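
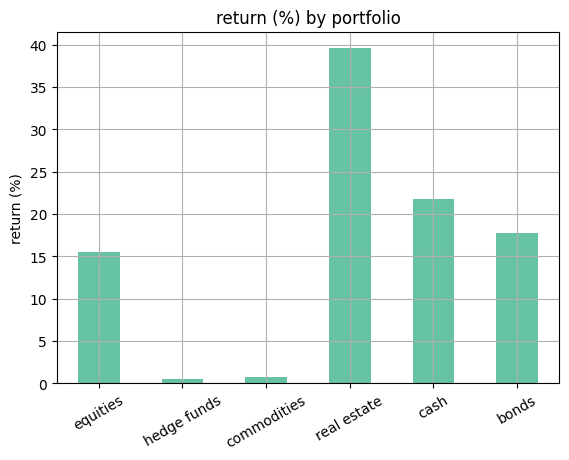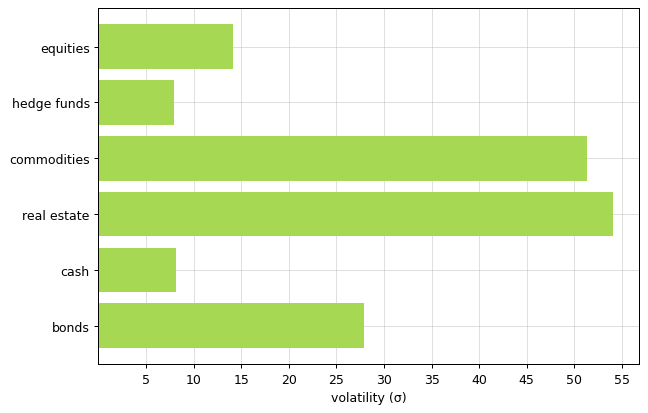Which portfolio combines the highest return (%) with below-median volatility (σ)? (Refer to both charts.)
cash

Chart 2 median volatility (σ) ≈ 20; below-median portfolios: equities, hedge funds, cash. Among those, cash has the highest return (%) (≈ 20).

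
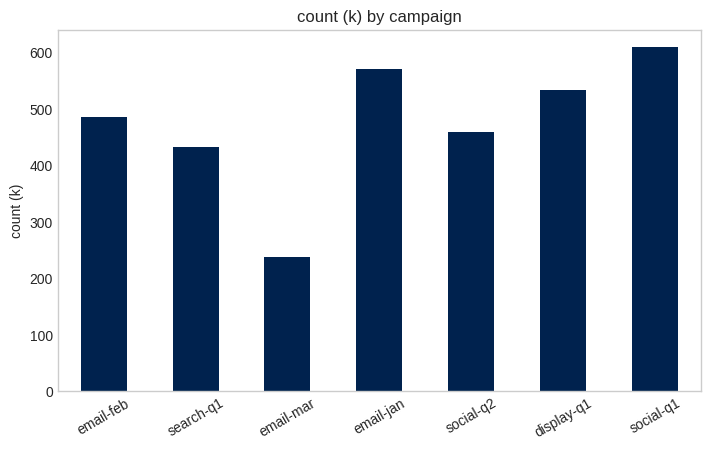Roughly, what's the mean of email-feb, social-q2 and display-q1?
≈ 500

(500 + 500 + 500) / 3 ≈ 500.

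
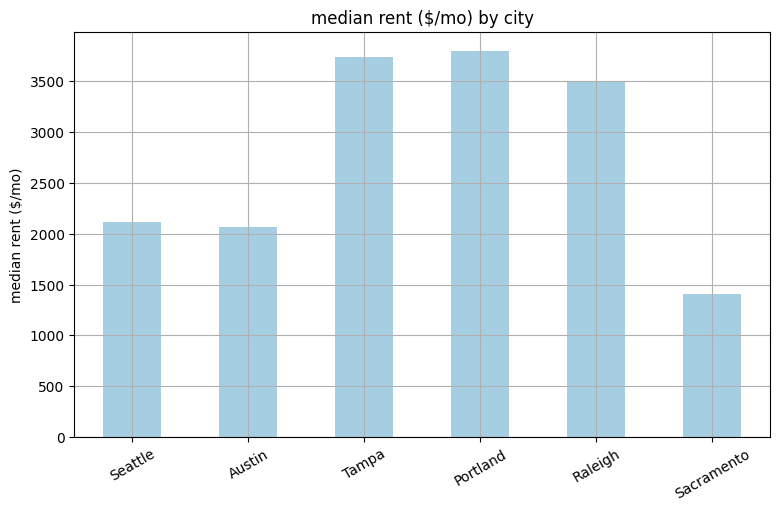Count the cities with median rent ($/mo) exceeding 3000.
Above 3000: Tampa, Portland, Raleigh.

3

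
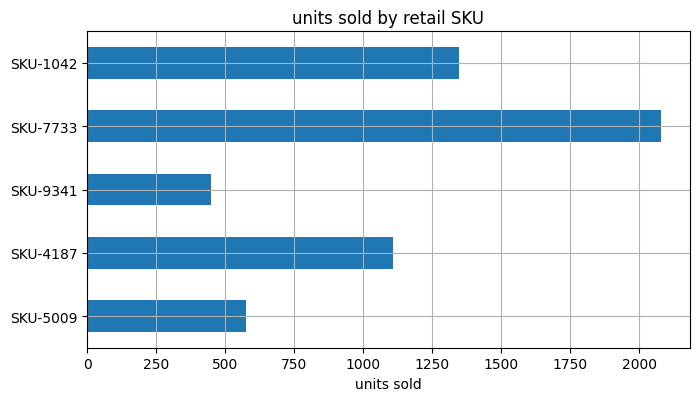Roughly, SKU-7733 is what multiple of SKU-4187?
SKU-7733 ≈ 2000, SKU-4187 ≈ 1200; 2000/1200 ≈ 1.67.

≈ 1.67×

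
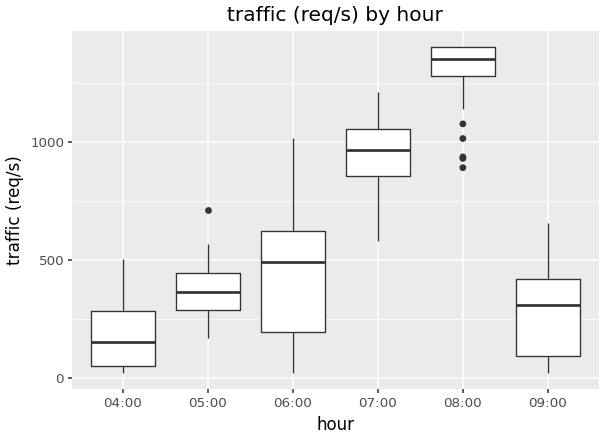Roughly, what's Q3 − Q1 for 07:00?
≈ 200

Q3 ≈ 1100, Q1 ≈ 900; IQR ≈ 200.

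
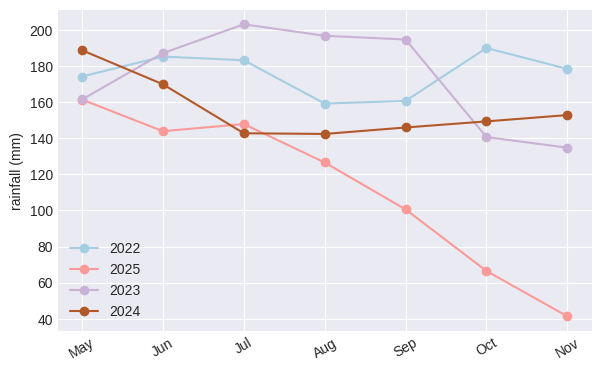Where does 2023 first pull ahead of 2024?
Jun

May: 2023 ≈ 160 vs 2024 ≈ 180 (not yet); Jun: 2023 ≈ 180 vs 2024 ≈ 160 (first crossover).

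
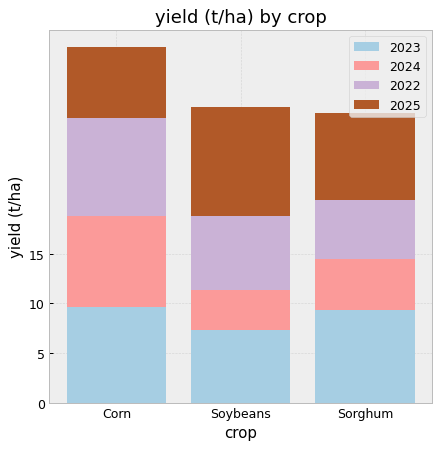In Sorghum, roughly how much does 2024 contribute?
≈ 5

2024 top ≈ 15, bottom ≈ 10; segment ≈ 5.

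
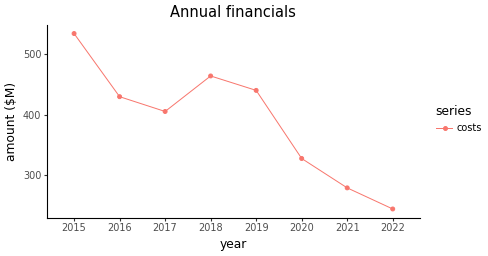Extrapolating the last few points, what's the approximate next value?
Last three: 325, 275, 250 → slope ≈ -37.5/step → next ≈ 212.5.

≈ 212.5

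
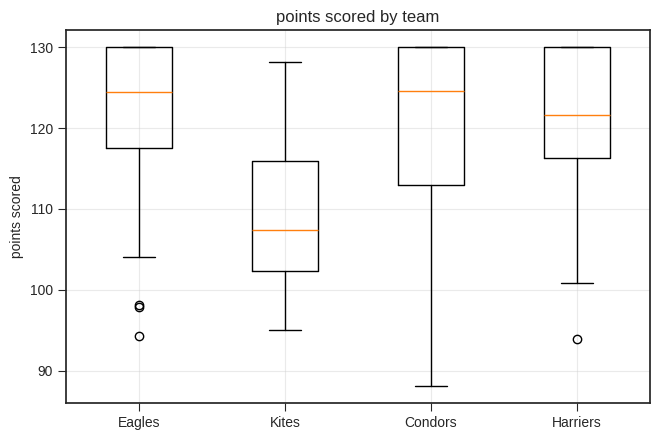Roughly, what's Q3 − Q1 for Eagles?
Q3 ≈ 130, Q1 ≈ 118; IQR ≈ 12.

≈ 12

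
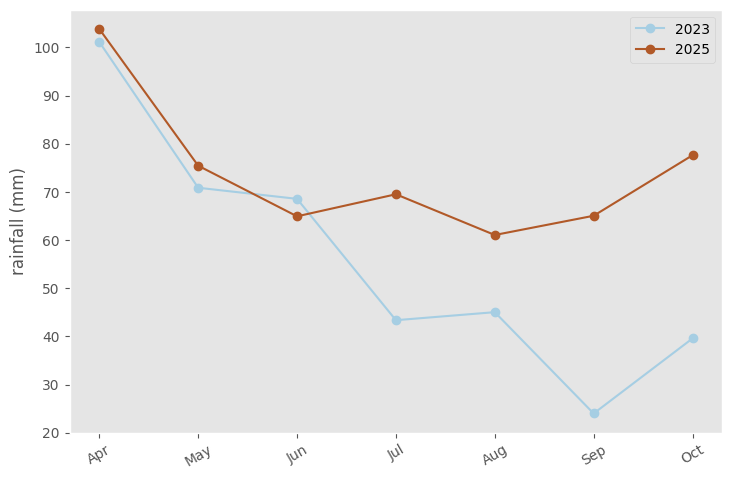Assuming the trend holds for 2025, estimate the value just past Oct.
Last three: 60, 70, 80 → slope ≈ 10/step → next ≈ 90.

≈ 90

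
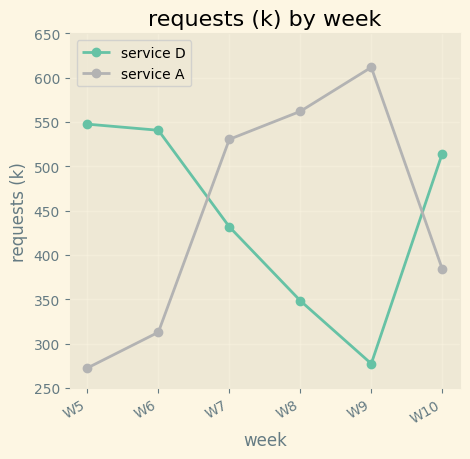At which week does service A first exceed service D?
W7

W6: service A ≈ 300 vs service D ≈ 550 (not yet); W7: service A ≈ 550 vs service D ≈ 450 (first crossover).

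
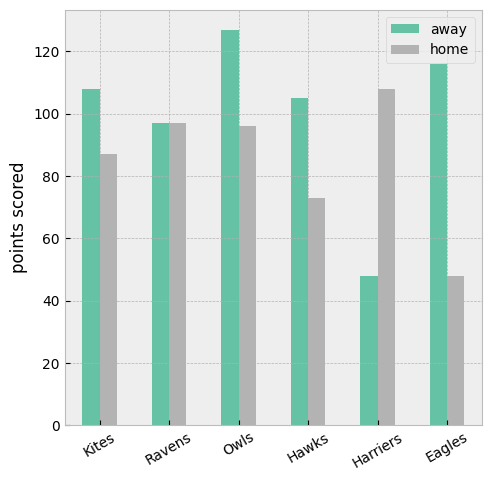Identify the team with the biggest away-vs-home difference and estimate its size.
Eagles: away ≈ 120, home ≈ 40 → gap ≈ 80. Next-largest (Harriers) is only ≈ 60.

Eagles, ≈ 80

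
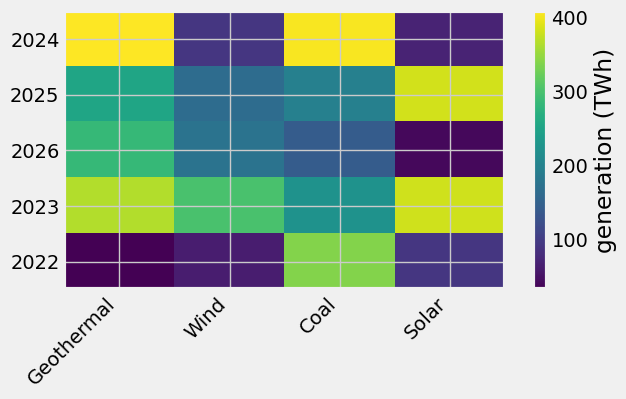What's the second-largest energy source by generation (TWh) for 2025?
Geothermal

Top 3 for 2025: Solar ≈ 400, Geothermal ≈ 250, Coal ≈ 200.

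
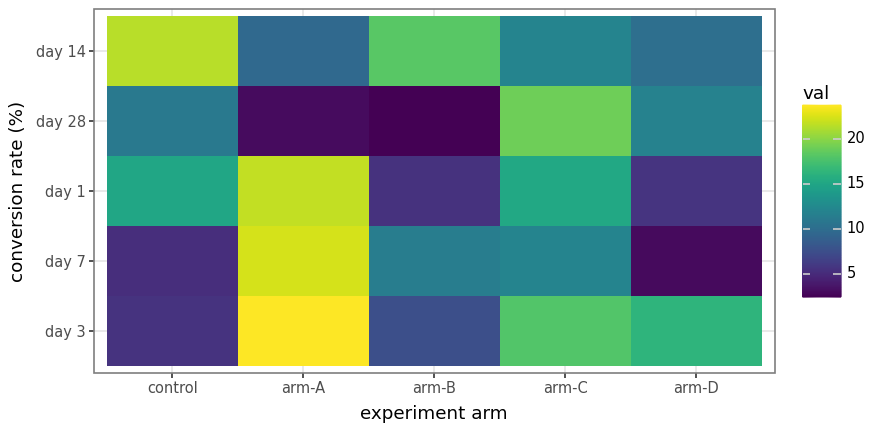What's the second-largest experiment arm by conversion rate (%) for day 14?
Top 3 for day 14: control ≈ 22, arm-B ≈ 18, arm-C ≈ 12.

arm-B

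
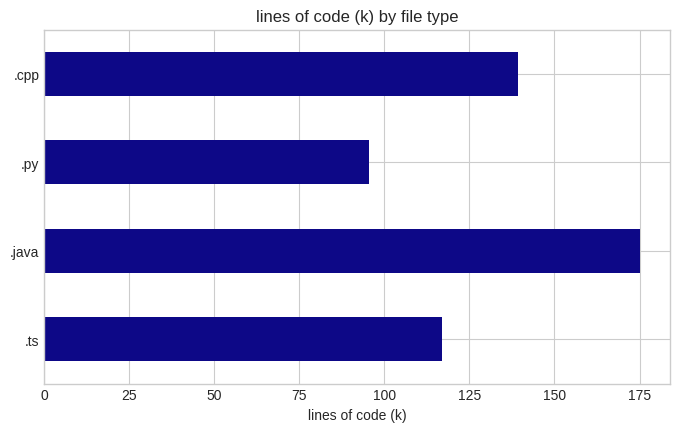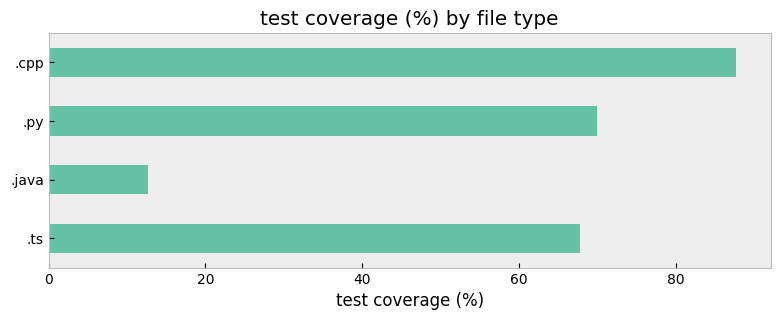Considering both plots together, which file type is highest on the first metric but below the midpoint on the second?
Chart 2 median test coverage (%) ≈ 70; below-median file types: .ts, .java. Among those, .java has the highest lines of code (k) (≈ 180).

.java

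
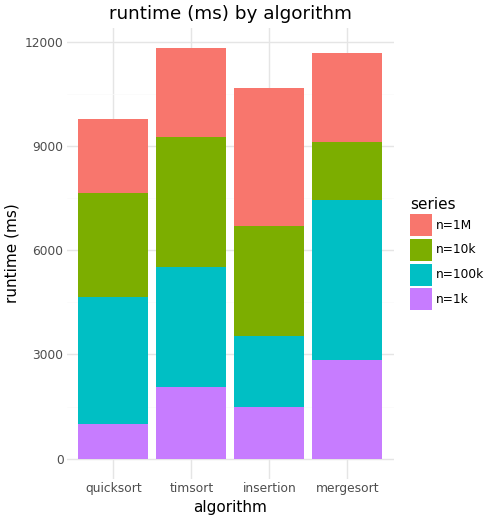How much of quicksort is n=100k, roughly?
n=100k top ≈ 5000, bottom ≈ 1000; segment ≈ 4000.

≈ 4000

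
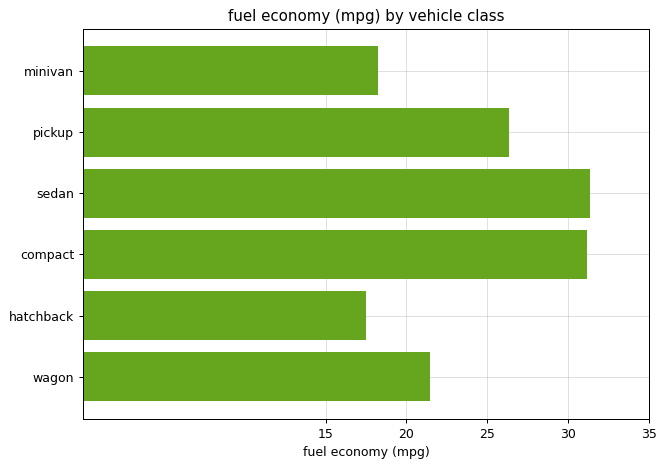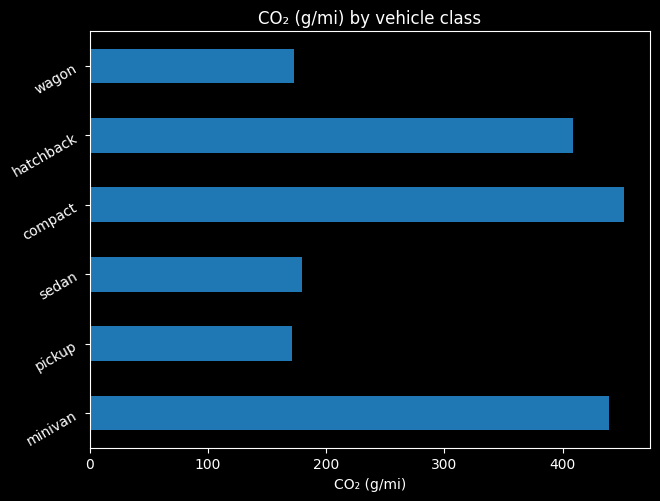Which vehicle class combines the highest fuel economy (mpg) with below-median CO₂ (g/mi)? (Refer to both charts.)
sedan

Chart 2 median CO₂ (g/mi) ≈ 300; below-median vehicle classes: pickup, sedan, wagon. Among those, sedan has the highest fuel economy (mpg) (≈ 30).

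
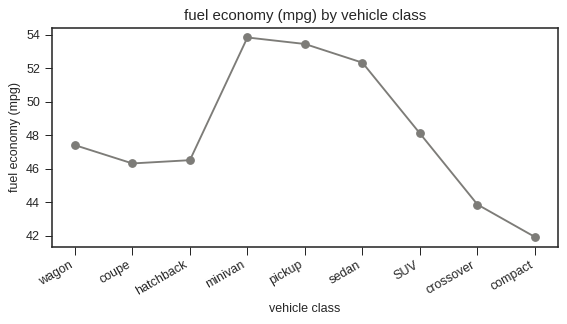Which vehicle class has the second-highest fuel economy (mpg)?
pickup

Top 3: minivan ≈ 54, pickup ≈ 53, sedan ≈ 52.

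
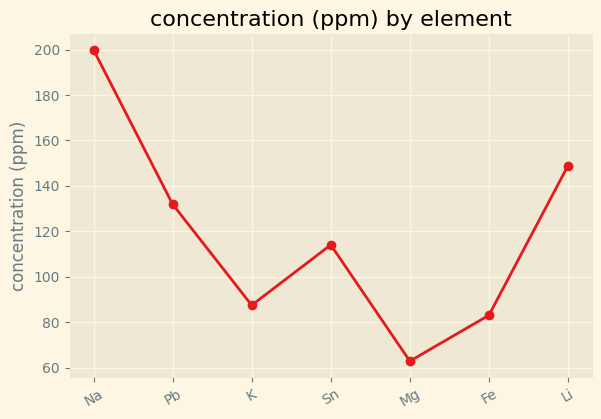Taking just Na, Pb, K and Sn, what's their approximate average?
(200 + 140 + 80 + 120) / 4 ≈ 135.

≈ 135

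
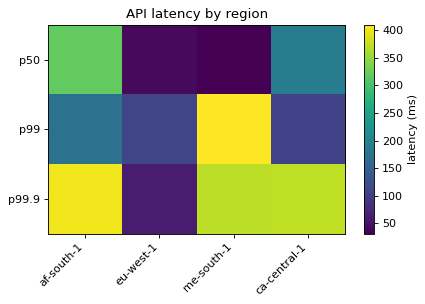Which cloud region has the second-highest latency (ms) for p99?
Top 3 for p99: me-south-1 ≈ 400, af-south-1 ≈ 150, eu-west-1 ≈ 100.

af-south-1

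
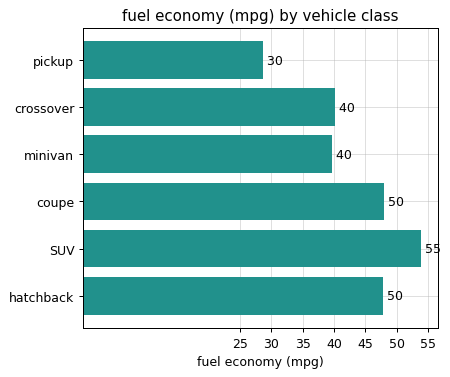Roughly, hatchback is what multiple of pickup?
≈ 1.67×

hatchback ≈ 50, pickup ≈ 30; 50/30 ≈ 1.67.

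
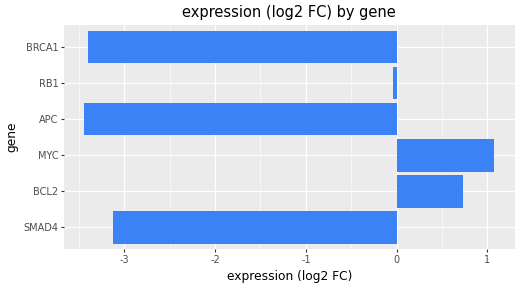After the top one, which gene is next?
Top 3: MYC ≈ 1.0, BCL2 ≈ 0.5, RB1 ≈ 0.0.

BCL2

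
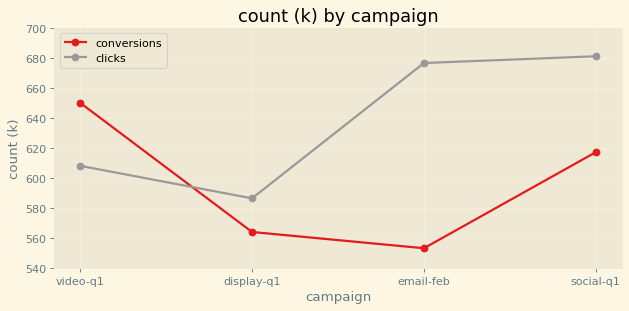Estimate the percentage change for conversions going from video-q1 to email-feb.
video-q1 ≈ 640, email-feb ≈ 560; (560 − 640) / 640 ≈ -12.5%.

≈ -12.5%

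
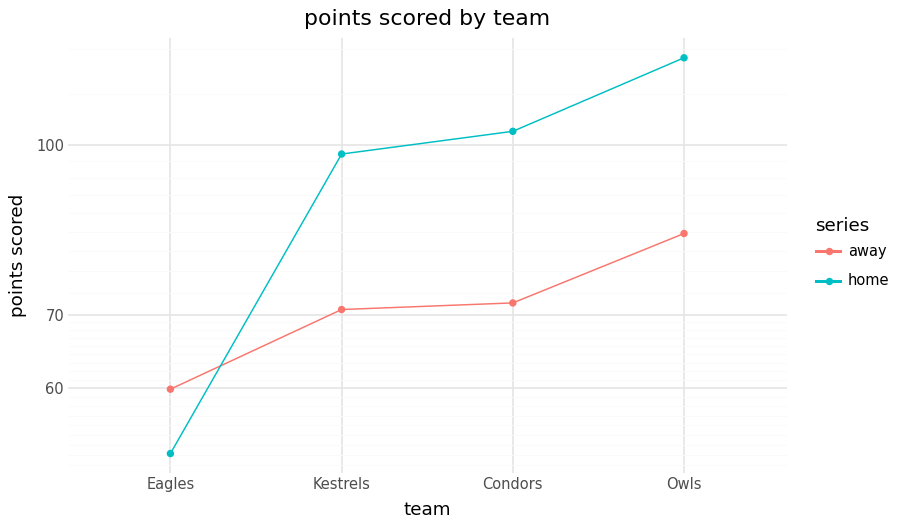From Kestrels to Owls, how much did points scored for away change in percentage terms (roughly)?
Kestrels ≈ 70, Owls ≈ 80; (80 − 70) / 70 ≈ +14.3%.

≈ +14.3%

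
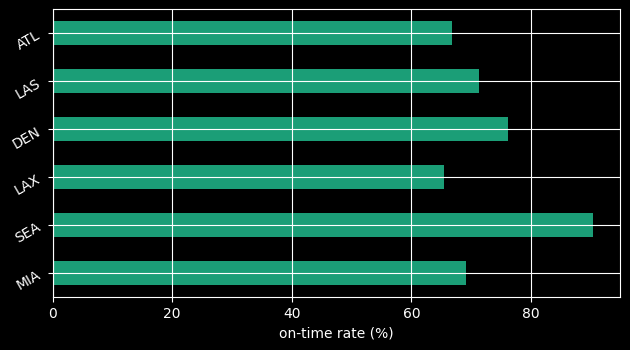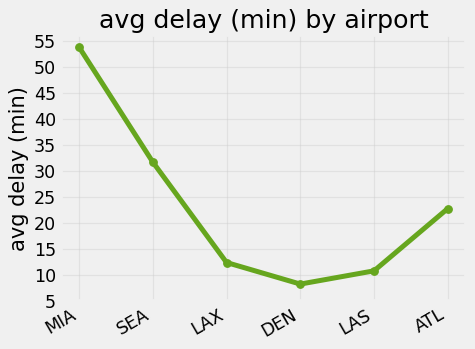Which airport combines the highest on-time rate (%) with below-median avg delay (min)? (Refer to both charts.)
Chart 2 median avg delay (min) ≈ 20; below-median airports: LAX, DEN, LAS. Among those, DEN has the highest on-time rate (%) (≈ 80).

DEN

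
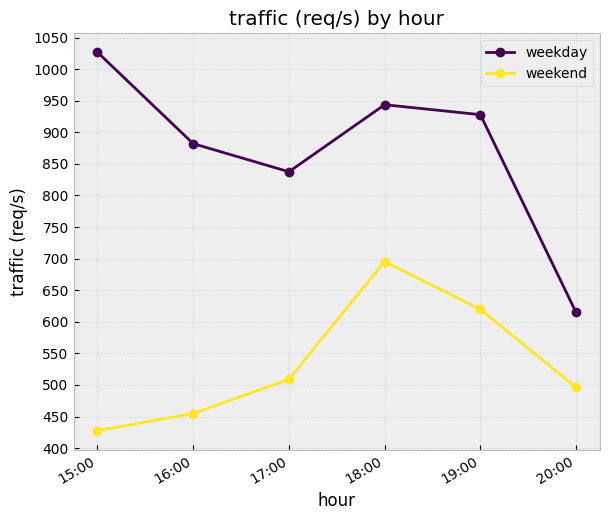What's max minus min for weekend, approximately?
≈ 250

Max 18:00 ≈ 700, min 15:00 ≈ 450; range ≈ 250.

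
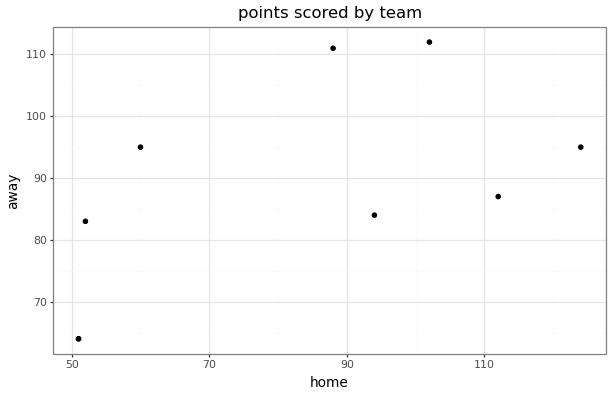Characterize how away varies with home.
positive, moderate

Points are positively correlated; moderate (|r| ≈ 0.6).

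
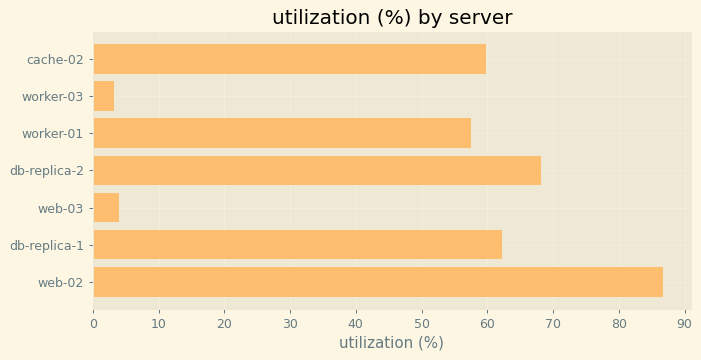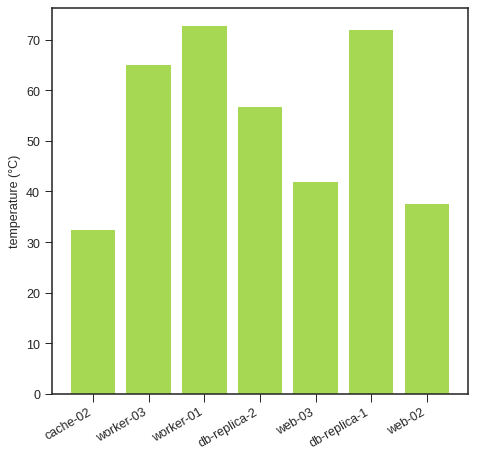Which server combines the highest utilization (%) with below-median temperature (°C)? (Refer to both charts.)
web-02

Chart 2 median temperature (°C) ≈ 60; below-median servers: cache-02, web-03, web-02. Among those, web-02 has the highest utilization (%) (≈ 90).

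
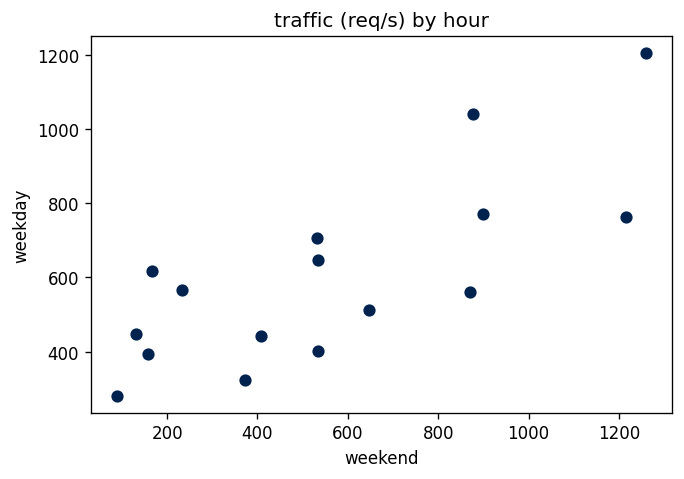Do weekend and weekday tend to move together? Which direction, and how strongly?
Points are positively correlated; strong (|r| ≈ 0.8).

positive, strong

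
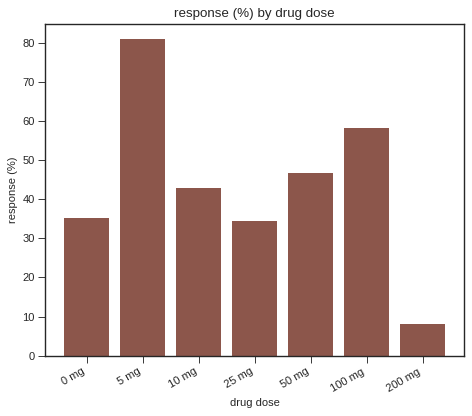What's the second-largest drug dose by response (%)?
100 mg

Top 3: 5 mg ≈ 80, 100 mg ≈ 60, 50 mg ≈ 50.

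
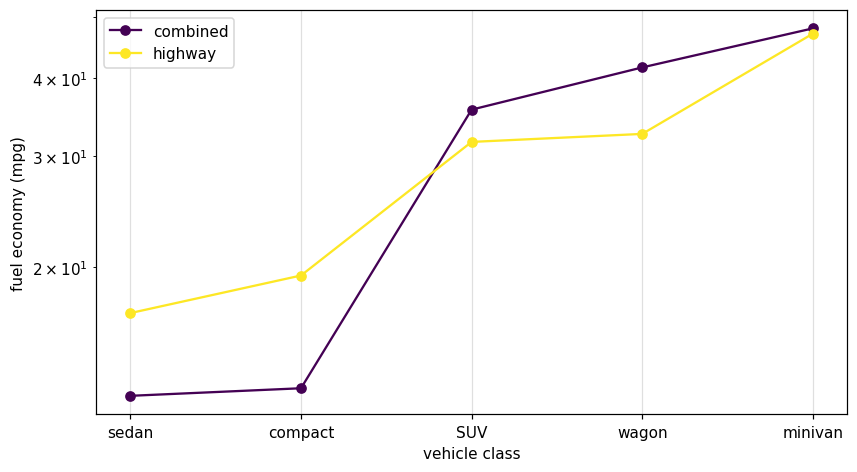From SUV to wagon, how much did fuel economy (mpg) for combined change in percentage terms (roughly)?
≈ +14.3%

SUV ≈ 35, wagon ≈ 40; (40 − 35) / 35 ≈ +14.3%.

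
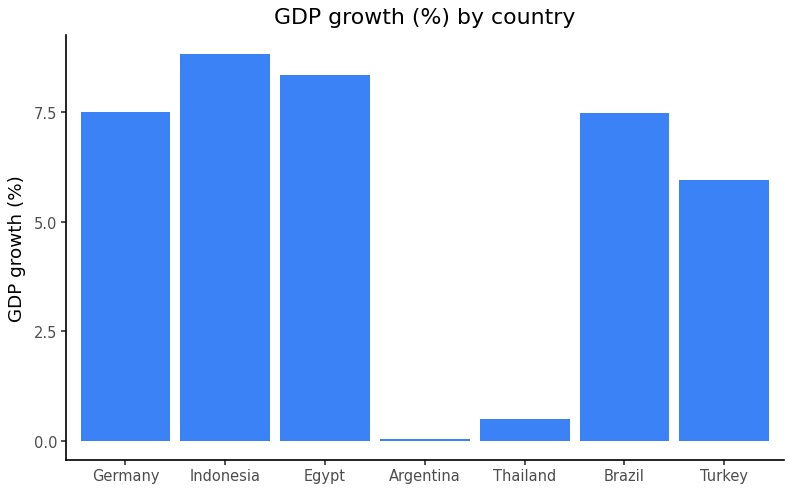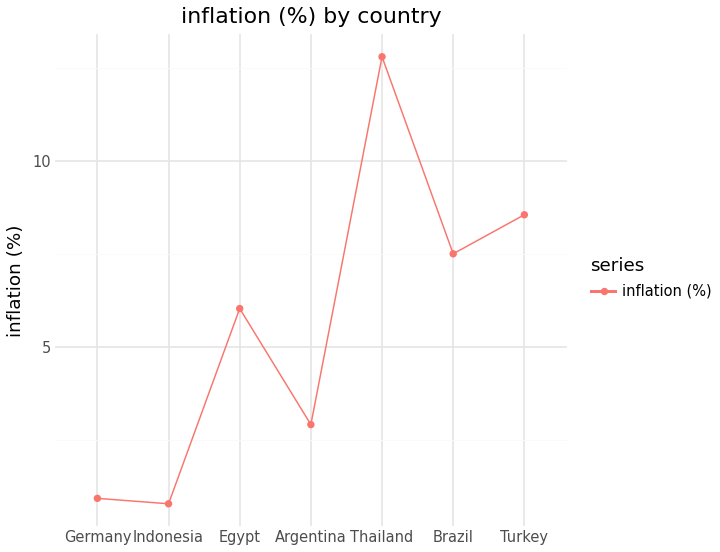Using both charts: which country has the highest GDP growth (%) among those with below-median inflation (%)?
Indonesia

Chart 2 median inflation (%) ≈ 6; below-median countries: Germany, Indonesia, Argentina. Among those, Indonesia has the highest GDP growth (%) (≈ 9).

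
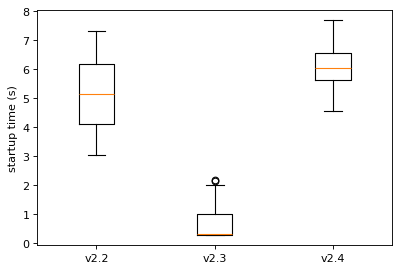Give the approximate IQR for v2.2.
Q3 ≈ 6.0, Q1 ≈ 4.0; IQR ≈ 2.0.

≈ 2.0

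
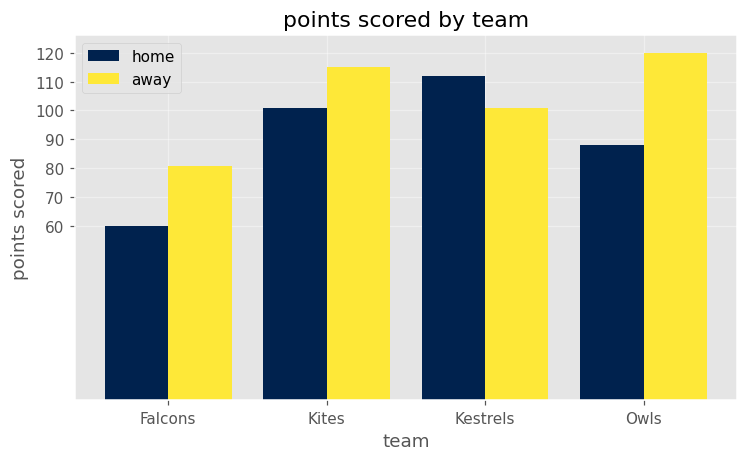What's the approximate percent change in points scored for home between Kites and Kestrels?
Kites ≈ 100, Kestrels ≈ 110; (110 − 100) / 100 ≈ +10%.

≈ +10%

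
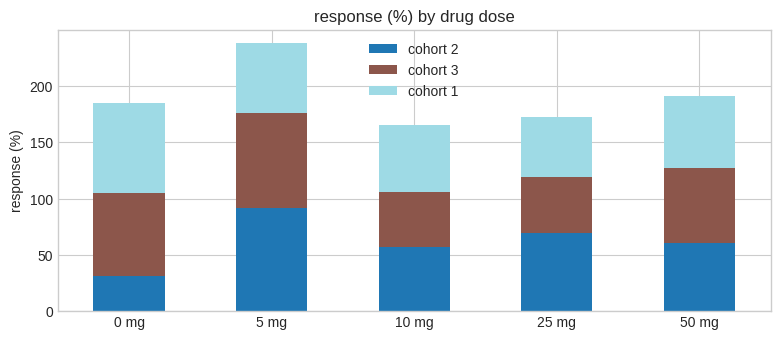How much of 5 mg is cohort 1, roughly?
≈ 60

cohort 1 top ≈ 240, bottom ≈ 180; segment ≈ 60.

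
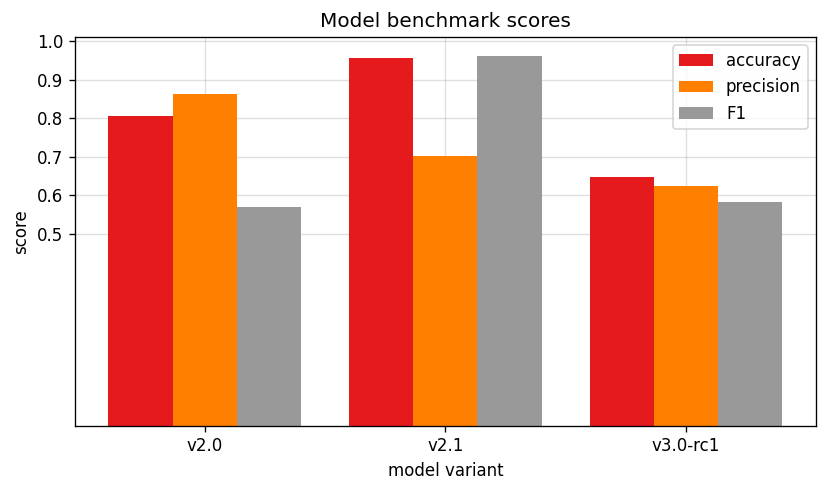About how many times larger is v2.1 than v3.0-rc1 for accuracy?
v2.1 ≈ 1.0, v3.0-rc1 ≈ 0.6; 1.0/0.6 ≈ 1.67.

≈ 1.67×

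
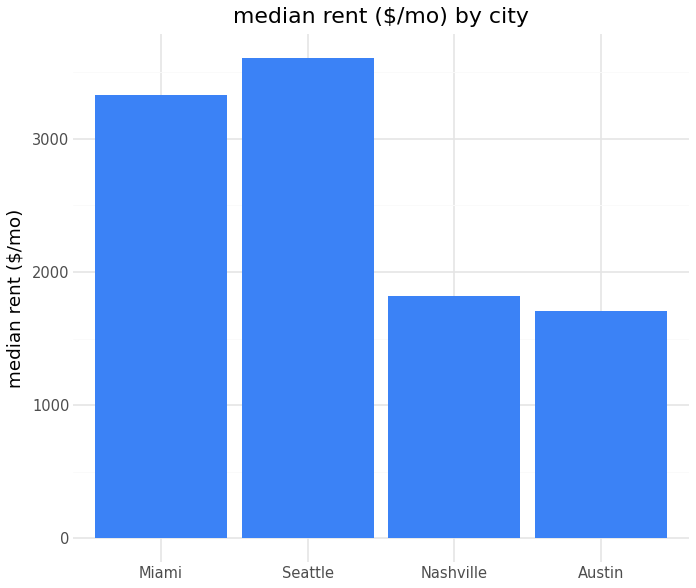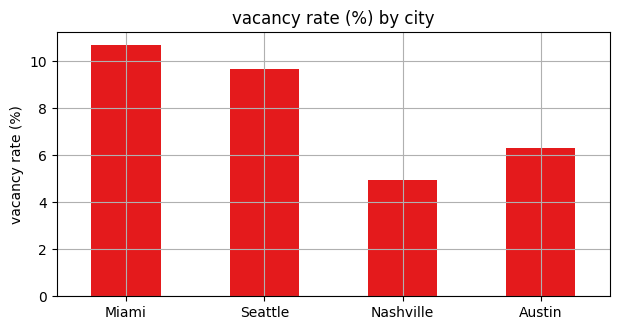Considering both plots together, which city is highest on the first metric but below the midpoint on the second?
Nashville

Chart 2 median vacancy rate (%) ≈ 8; below-median cities: Nashville, Austin. Among those, Nashville has the highest median rent ($/mo) (≈ 2000).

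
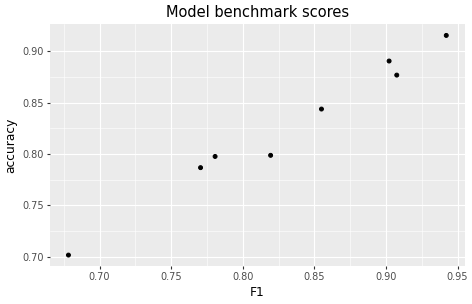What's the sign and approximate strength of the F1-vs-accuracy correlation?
positive, strong

Points are positively correlated; strong (|r| ≈ 1.0).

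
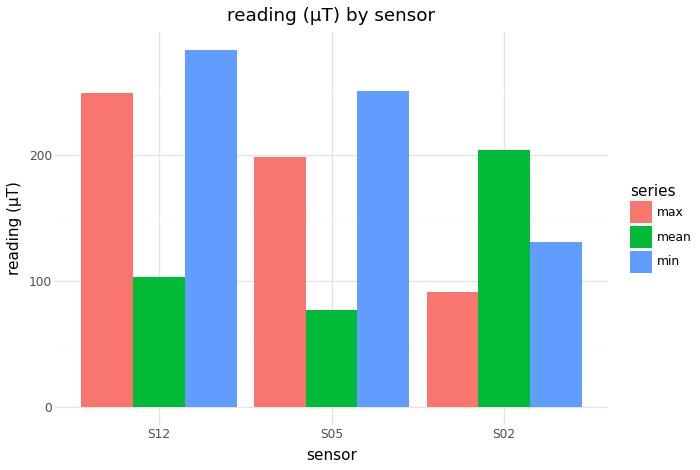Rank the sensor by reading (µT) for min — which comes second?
Top 3 for min: S12 ≈ 275, S05 ≈ 250, S02 ≈ 125.

S05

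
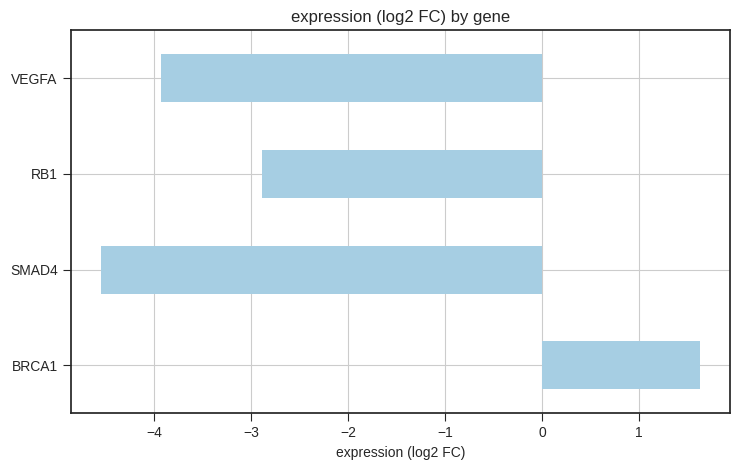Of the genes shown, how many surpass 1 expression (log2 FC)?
Above 1: BRCA1.

1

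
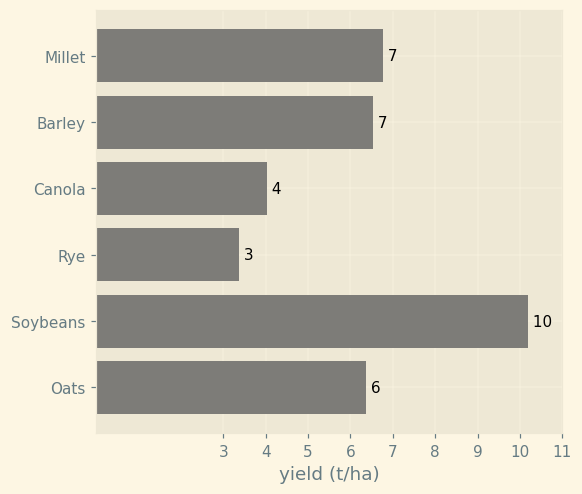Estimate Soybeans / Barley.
≈ 1.43×

Soybeans ≈ 10, Barley ≈ 7; 10/7 ≈ 1.43.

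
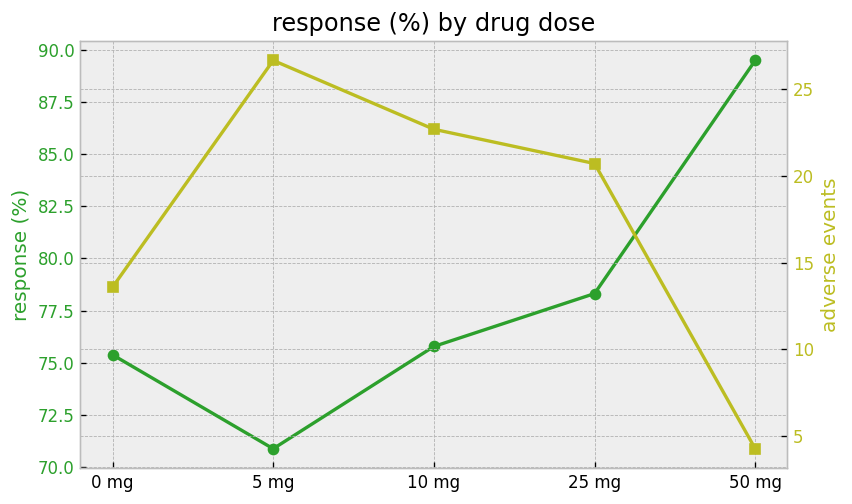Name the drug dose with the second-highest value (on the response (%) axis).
25 mg

Top 3 (on the response (%) axis): 50 mg ≈ 90, 25 mg ≈ 78, 10 mg ≈ 76.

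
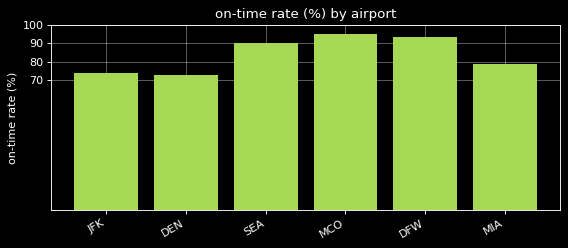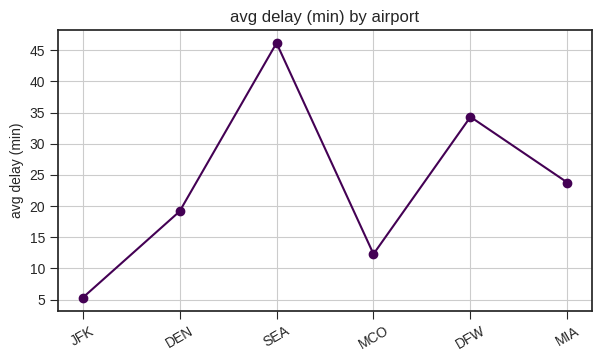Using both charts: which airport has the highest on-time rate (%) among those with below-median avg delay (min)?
Chart 2 median avg delay (min) ≈ 20; below-median airports: JFK, DEN, MCO. Among those, MCO has the highest on-time rate (%) (≈ 90).

MCO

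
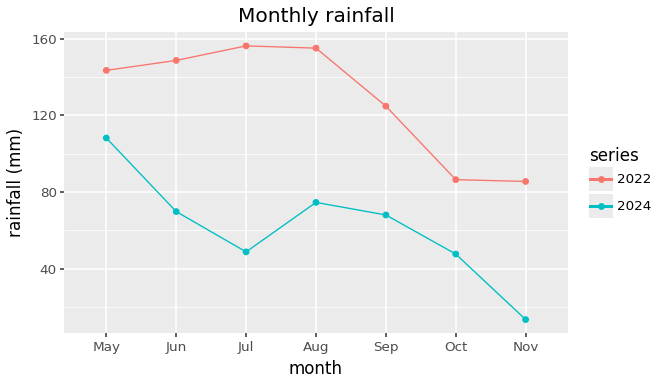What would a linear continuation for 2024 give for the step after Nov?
≈ 0

Last three: 60, 40, 20 → slope ≈ -20/step → next ≈ 0.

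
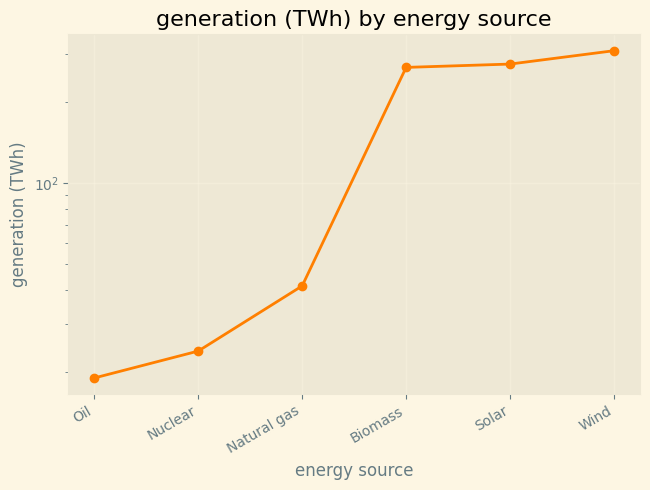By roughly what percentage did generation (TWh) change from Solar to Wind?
Solar ≈ 275, Wind ≈ 300; (300 − 275) / 275 ≈ +9.1%.

≈ +9.1%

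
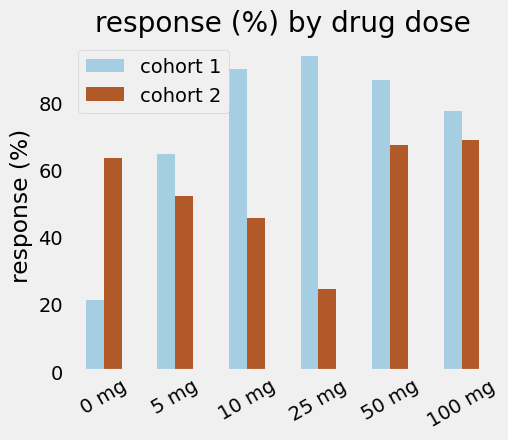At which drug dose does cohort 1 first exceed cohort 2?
5 mg

0 mg: cohort 1 ≈ 20 vs cohort 2 ≈ 60 (not yet); 5 mg: cohort 1 ≈ 60 vs cohort 2 ≈ 50 (first crossover).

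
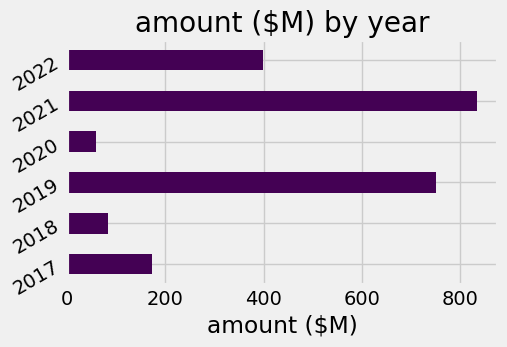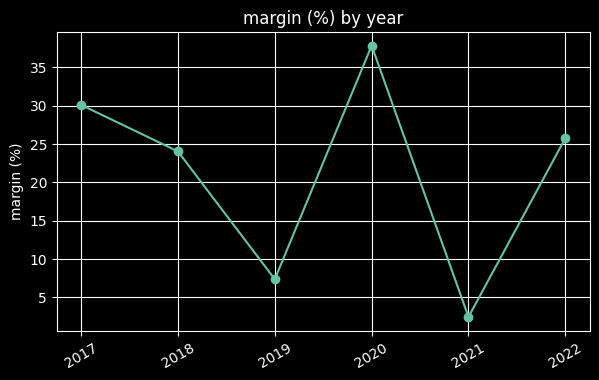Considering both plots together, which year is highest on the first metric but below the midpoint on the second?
2021

Chart 2 median margin (%) ≈ 25; below-median years: 2018, 2019, 2021. Among those, 2021 has the highest amount ($M) (≈ 800).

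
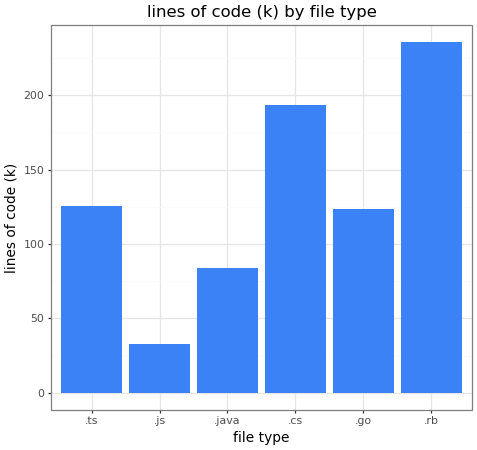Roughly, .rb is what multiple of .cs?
≈ 1.2×

.rb ≈ 240, .cs ≈ 200; 240/200 ≈ 1.2.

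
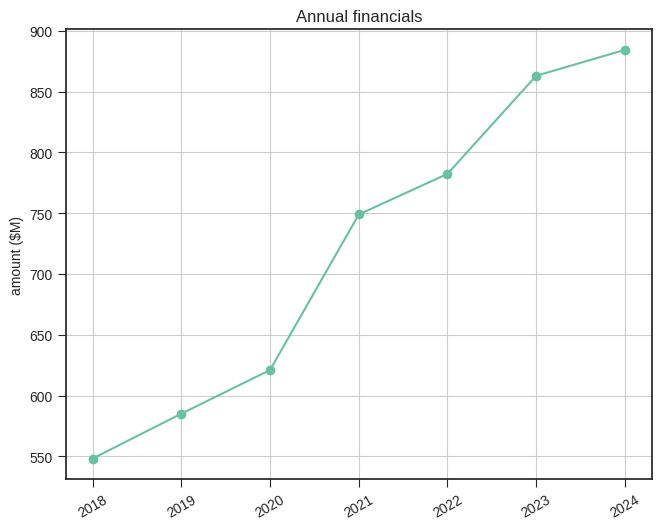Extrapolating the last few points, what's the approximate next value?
≈ 950

Last three: 800, 850, 900 → slope ≈ 50/step → next ≈ 950.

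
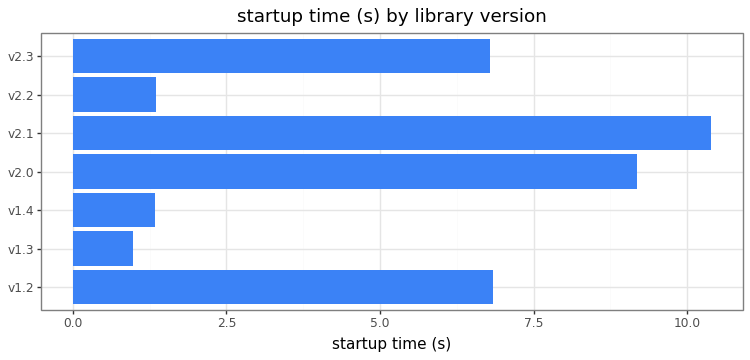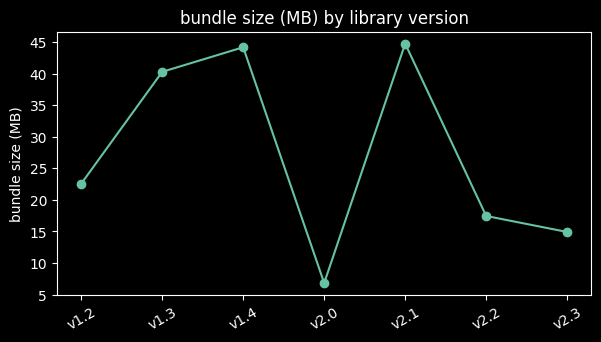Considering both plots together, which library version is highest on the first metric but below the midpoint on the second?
Chart 2 median bundle size (MB) ≈ 25; below-median library versions: v2.0, v2.2, v2.3. Among those, v2.0 has the highest startup time (s) (≈ 9).

v2.0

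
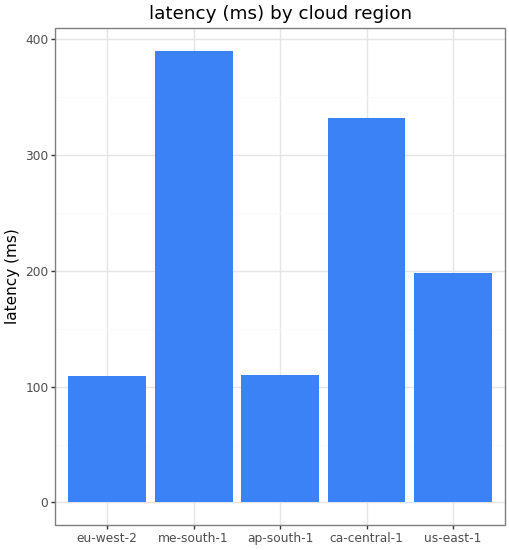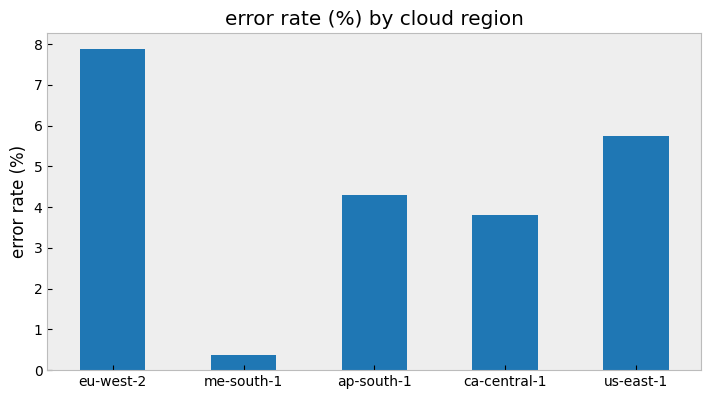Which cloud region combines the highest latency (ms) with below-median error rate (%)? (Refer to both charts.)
Chart 2 median error rate (%) ≈ 4; below-median cloud regions: me-south-1, ca-central-1. Among those, me-south-1 has the highest latency (ms) (≈ 400).

me-south-1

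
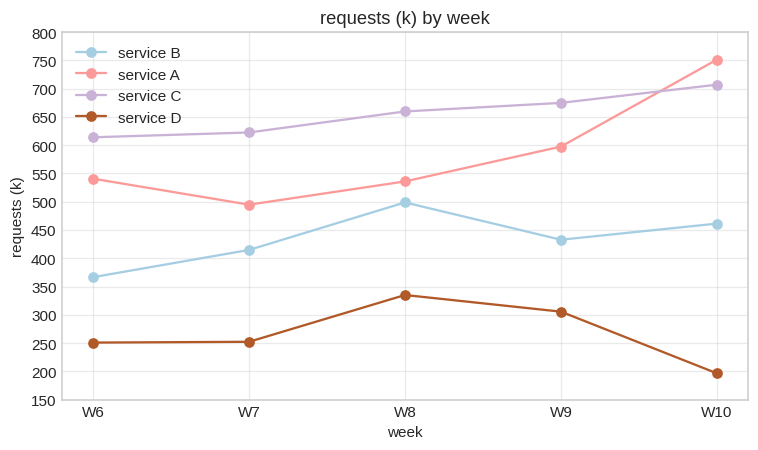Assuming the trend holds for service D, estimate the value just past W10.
≈ 125

Last three: 350, 300, 200 → slope ≈ -75/step → next ≈ 125.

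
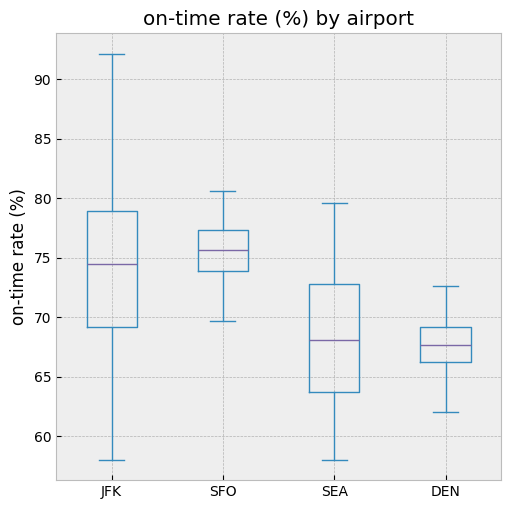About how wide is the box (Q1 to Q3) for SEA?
≈ 9

Q3 ≈ 73, Q1 ≈ 64; IQR ≈ 9.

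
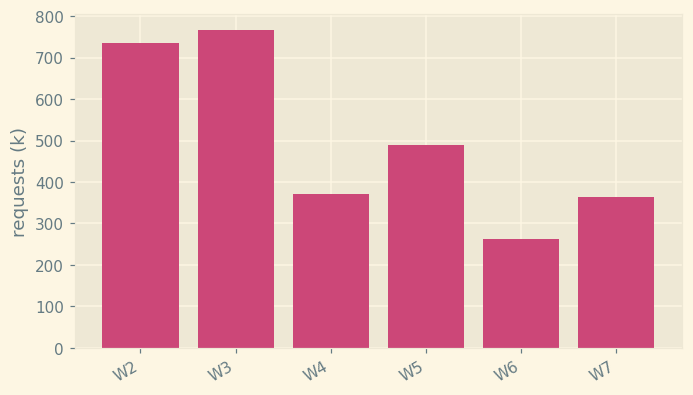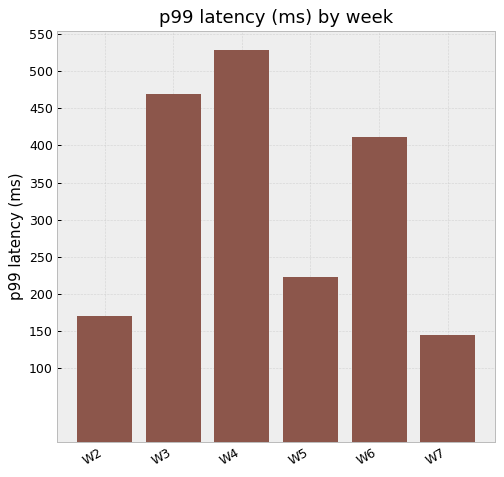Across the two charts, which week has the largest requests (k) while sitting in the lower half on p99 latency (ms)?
Chart 2 median p99 latency (ms) ≈ 300; below-median weeks: W2, W5, W7. Among those, W2 has the highest requests (k) (≈ 700).

W2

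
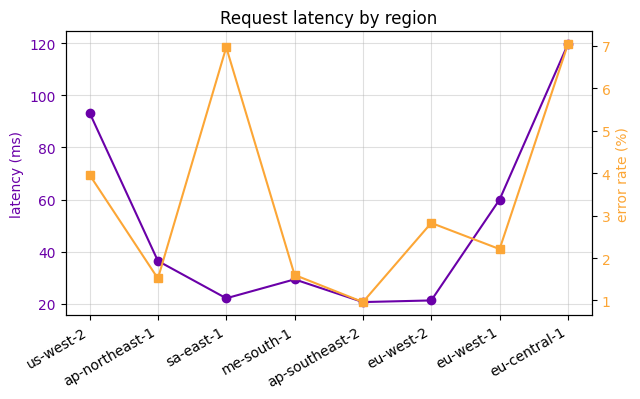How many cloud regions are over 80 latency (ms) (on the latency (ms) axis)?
Above 80: us-west-2, eu-central-1.

2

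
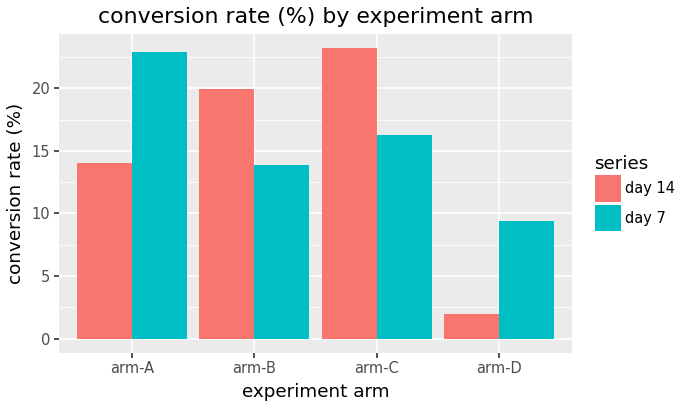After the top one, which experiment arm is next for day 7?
Top 3 for day 7: arm-A ≈ 22, arm-C ≈ 16, arm-B ≈ 14.

arm-C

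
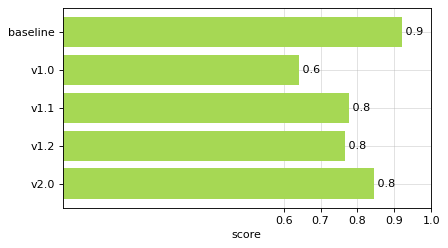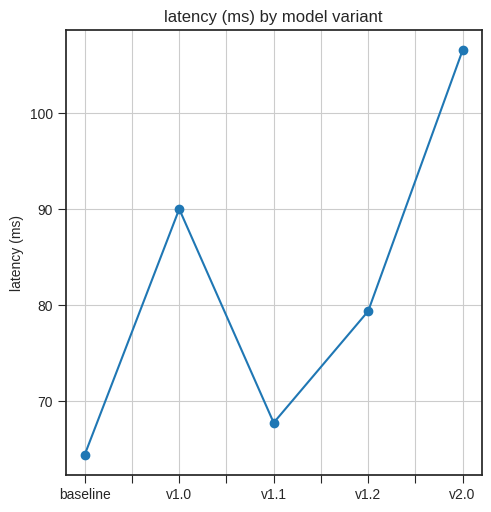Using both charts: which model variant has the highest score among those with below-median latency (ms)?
baseline

Chart 2 median latency (ms) ≈ 80; below-median model variants: baseline, v1.1. Among those, baseline has the highest score (≈ 0.9).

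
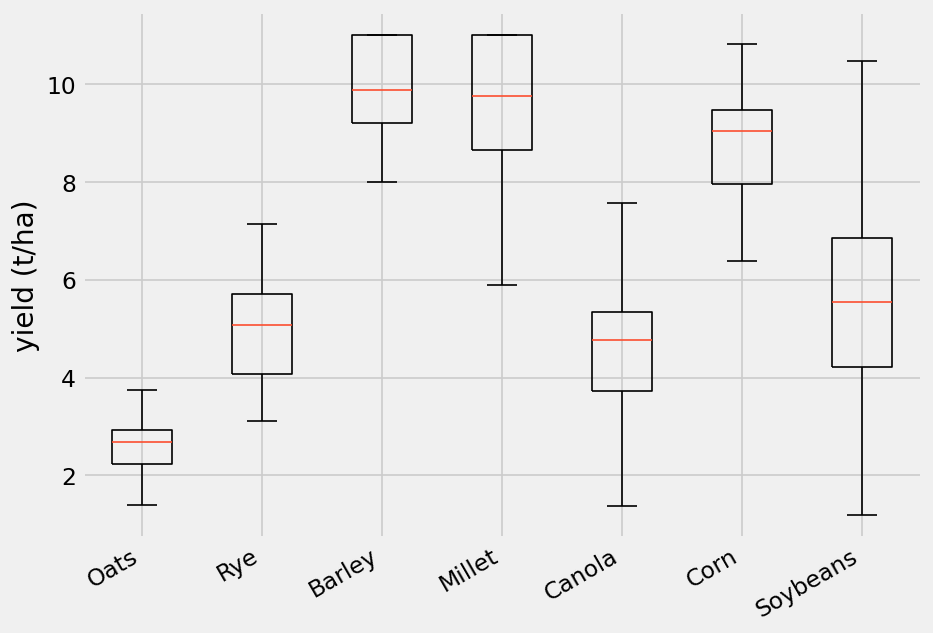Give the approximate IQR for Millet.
Q3 ≈ 11, Q1 ≈ 9; IQR ≈ 2.

≈ 2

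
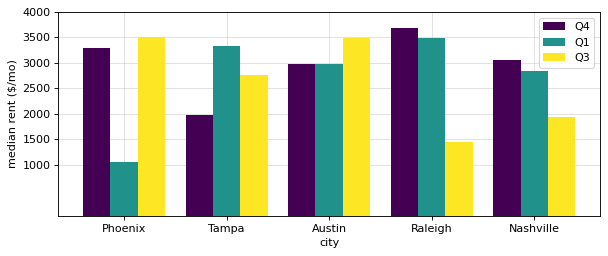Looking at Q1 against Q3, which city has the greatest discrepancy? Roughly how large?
Phoenix, ≈ 2500 $/mo

Phoenix: Q1 ≈ 1000, Q3 ≈ 3500 → gap ≈ 2500. Next-largest (Raleigh) is only ≈ 2000.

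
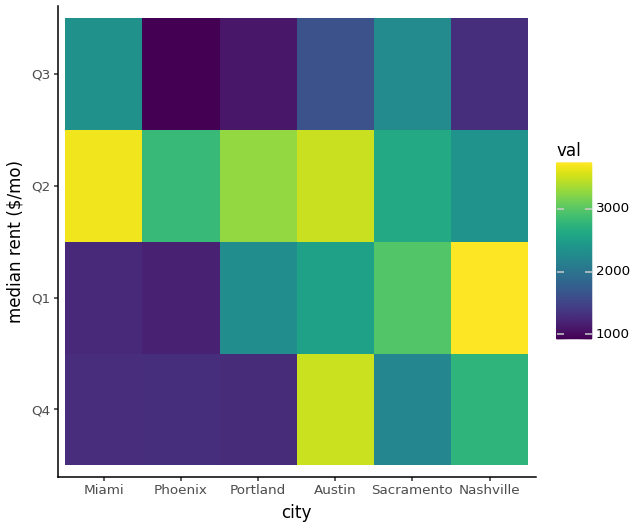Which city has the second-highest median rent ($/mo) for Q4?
Top 3 for Q4: Austin ≈ 3500, Nashville ≈ 3000, Sacramento ≈ 2000.

Nashville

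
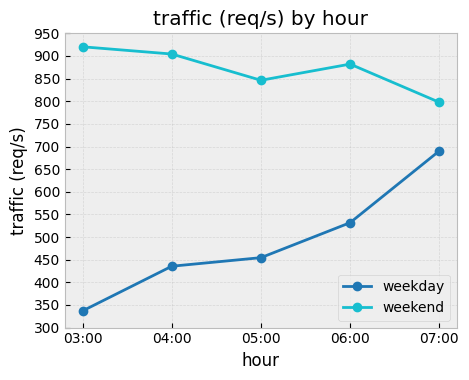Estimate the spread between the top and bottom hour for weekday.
Max 07:00 ≈ 700, min 03:00 ≈ 350; range ≈ 350.

≈ 350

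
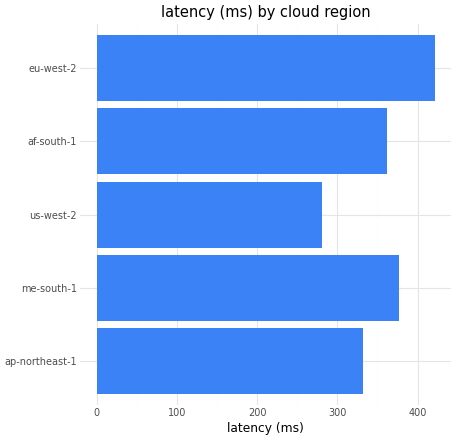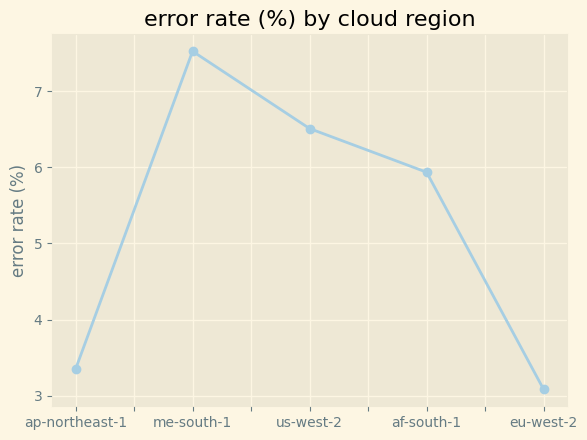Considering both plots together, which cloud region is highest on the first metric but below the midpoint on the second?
Chart 2 median error rate (%) ≈ 6; below-median cloud regions: ap-northeast-1, eu-west-2. Among those, eu-west-2 has the highest latency (ms) (≈ 400).

eu-west-2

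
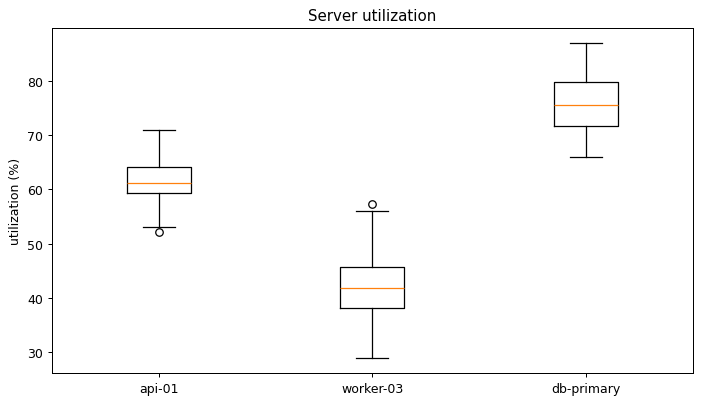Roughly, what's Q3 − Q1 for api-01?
≈ 5

Q3 ≈ 65, Q1 ≈ 60; IQR ≈ 5.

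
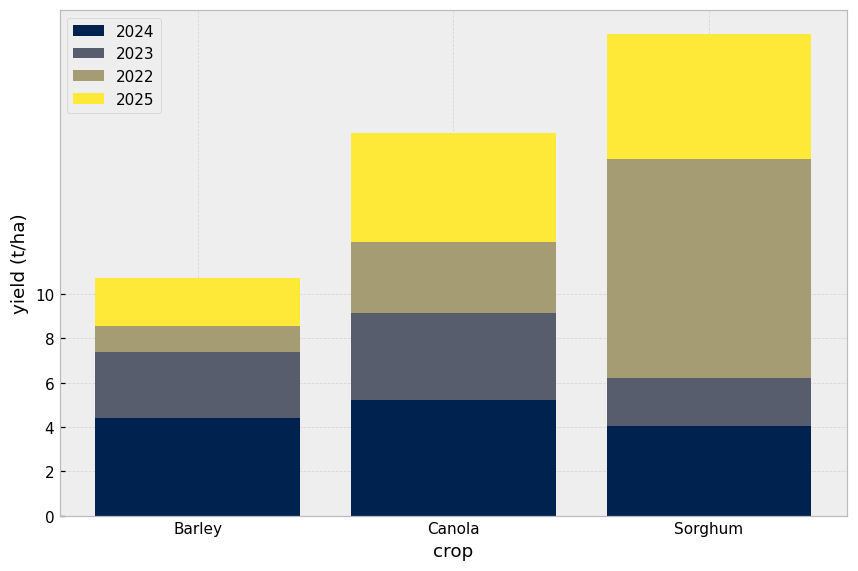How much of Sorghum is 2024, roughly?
≈ 4

2024 top ≈ 4, bottom ≈ 0; segment ≈ 4.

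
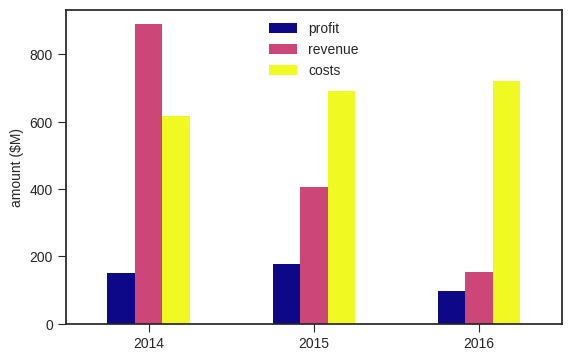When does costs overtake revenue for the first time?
2015

2014: costs ≈ 600 vs revenue ≈ 900 (not yet); 2015: costs ≈ 700 vs revenue ≈ 400 (first crossover).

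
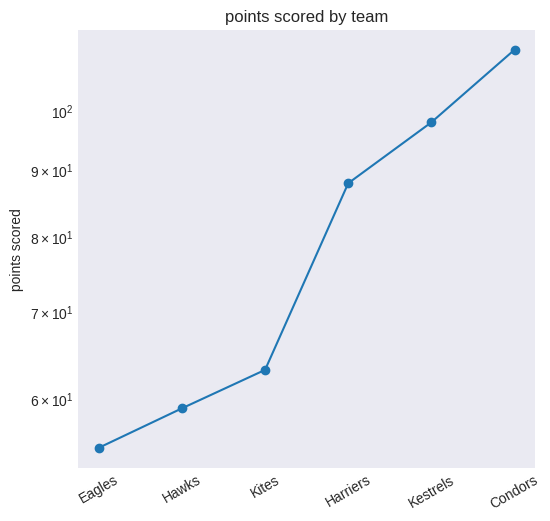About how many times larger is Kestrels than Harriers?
Kestrels ≈ 100, Harriers ≈ 90; 100/90 ≈ 1.11.

≈ 1.11×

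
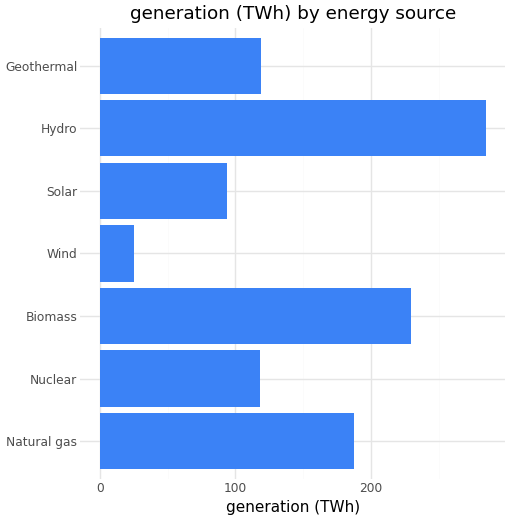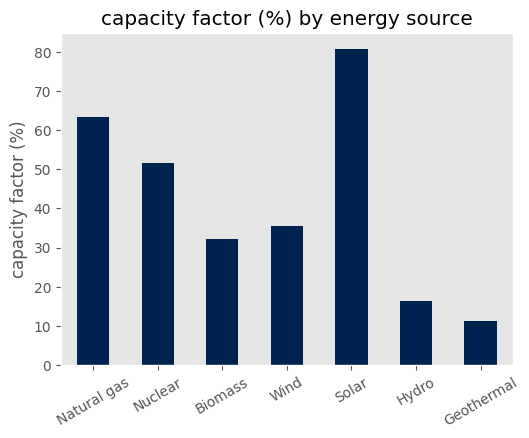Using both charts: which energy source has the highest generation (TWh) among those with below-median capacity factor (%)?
Hydro

Chart 2 median capacity factor (%) ≈ 40; below-median energy sources: Biomass, Hydro, Geothermal. Among those, Hydro has the highest generation (TWh) (≈ 300).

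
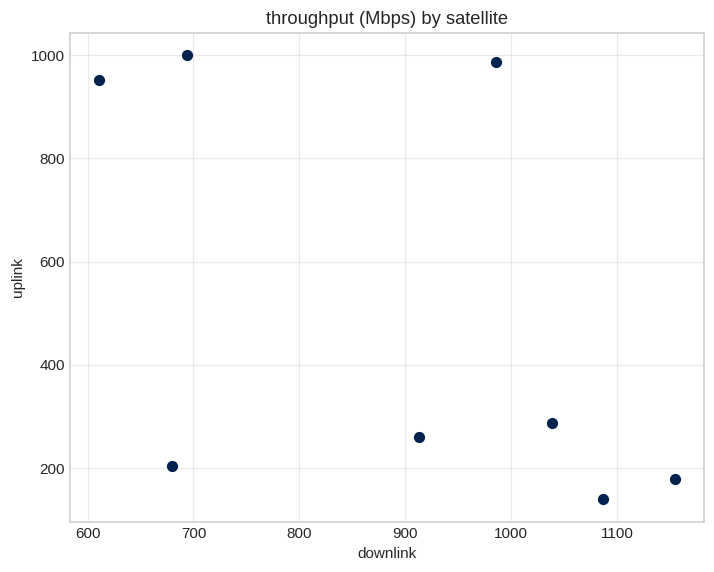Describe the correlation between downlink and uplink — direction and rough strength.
negative, moderate

Points are negatively correlated; moderate (|r| ≈ 0.5).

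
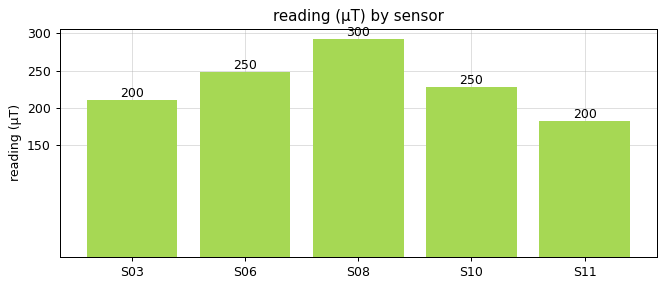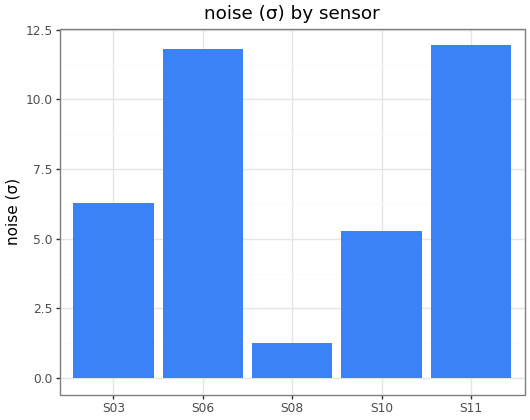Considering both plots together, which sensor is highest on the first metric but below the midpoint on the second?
Chart 2 median noise (σ) ≈ 6; below-median sensors: S08, S10. Among those, S08 has the highest reading (µT) (≈ 300).

S08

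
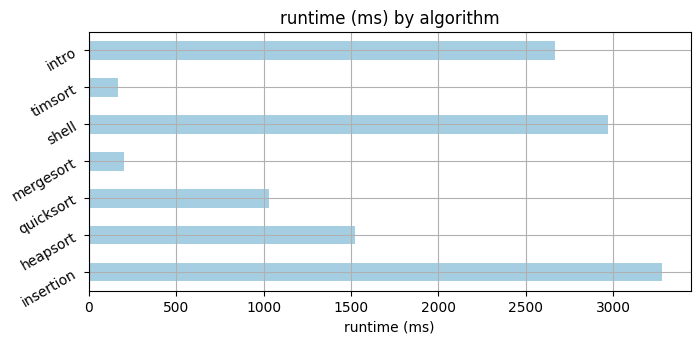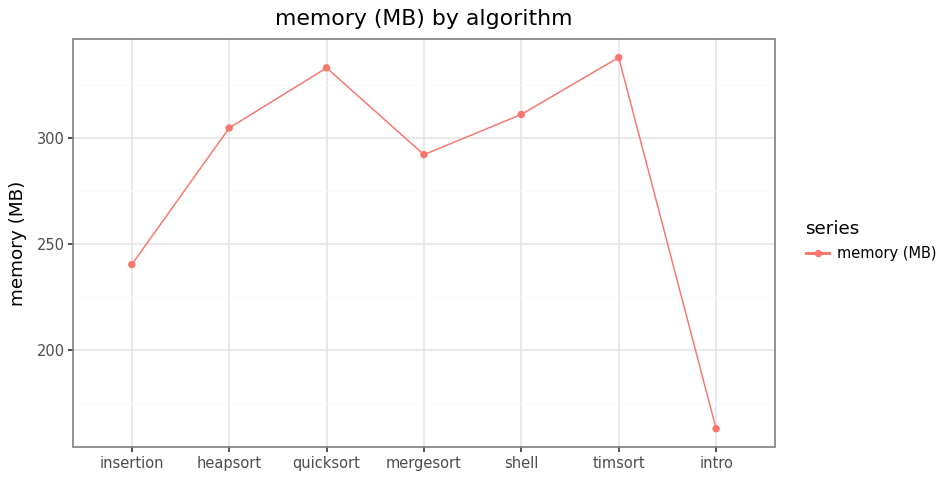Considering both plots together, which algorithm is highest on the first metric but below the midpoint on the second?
Chart 2 median memory (MB) ≈ 300; below-median algorithms: insertion, mergesort, intro. Among those, insertion has the highest runtime (ms) (≈ 3500).

insertion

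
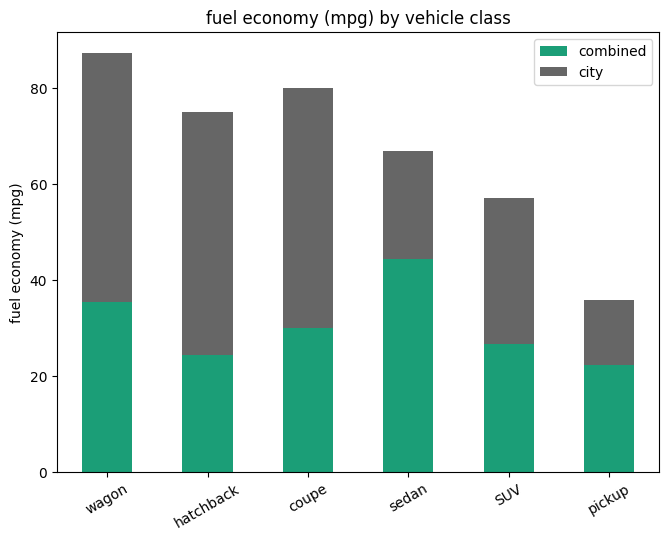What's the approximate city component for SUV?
≈ 30

city top ≈ 60, bottom ≈ 30; segment ≈ 30.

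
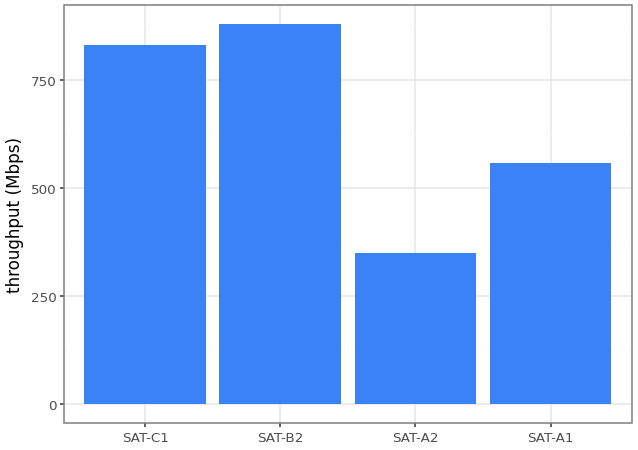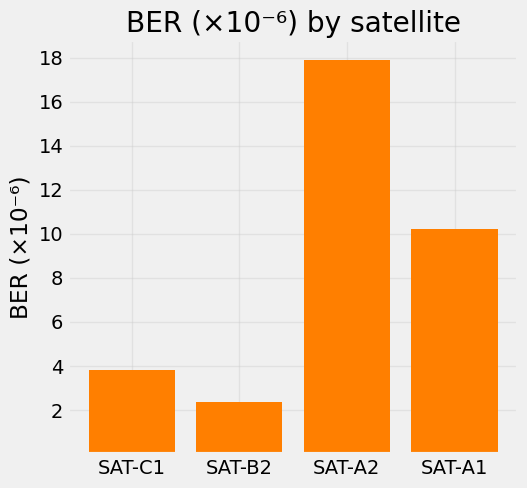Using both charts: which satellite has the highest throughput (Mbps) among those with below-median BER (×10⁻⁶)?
SAT-B2

Chart 2 median BER (×10⁻⁶) ≈ 8; below-median satellites: SAT-C1, SAT-B2. Among those, SAT-B2 has the highest throughput (Mbps) (≈ 900).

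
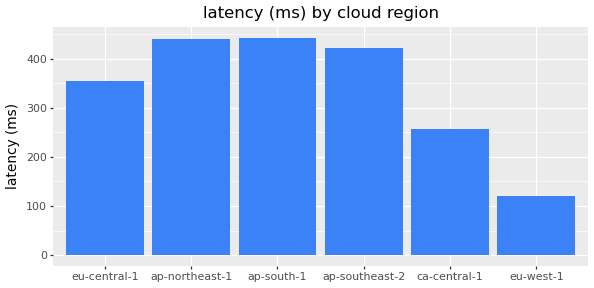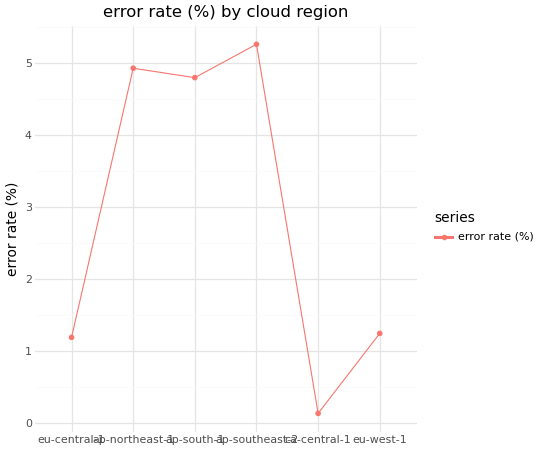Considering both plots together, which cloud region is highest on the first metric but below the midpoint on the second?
eu-central-1

Chart 2 median error rate (%) ≈ 3; below-median cloud regions: eu-central-1, ca-central-1, eu-west-1. Among those, eu-central-1 has the highest latency (ms) (≈ 350).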